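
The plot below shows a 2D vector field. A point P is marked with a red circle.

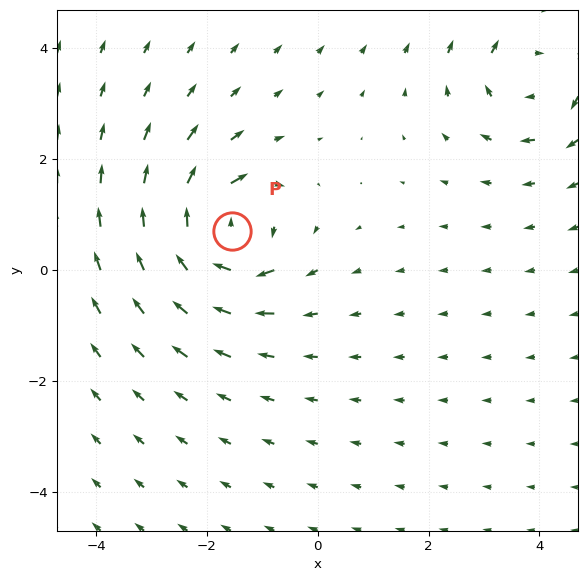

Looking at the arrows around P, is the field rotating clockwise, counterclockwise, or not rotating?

clockwise

Near P at (-1.5, 0.7) the arrows circulate clockwise. The curl (z-component) there is about -6; negative curl means clockwise rotation.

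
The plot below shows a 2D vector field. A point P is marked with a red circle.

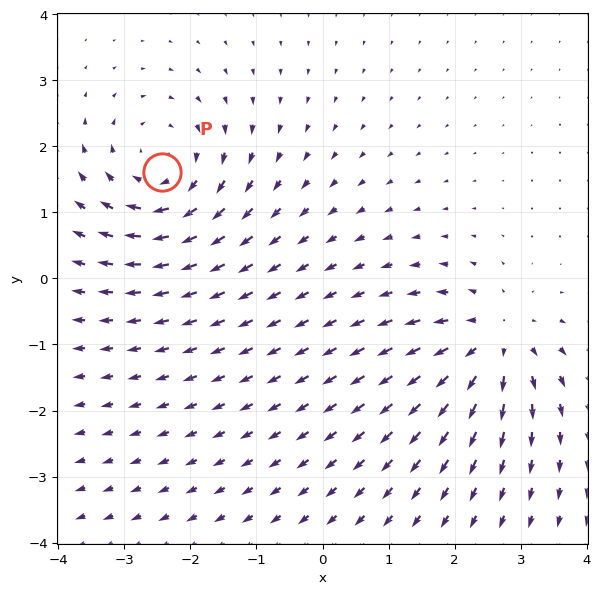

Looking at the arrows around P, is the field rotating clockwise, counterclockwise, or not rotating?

clockwise

Near P at (-2.4, 1.6) the arrows circulate clockwise. The curl (z-component) there is about -4; negative curl means clockwise rotation.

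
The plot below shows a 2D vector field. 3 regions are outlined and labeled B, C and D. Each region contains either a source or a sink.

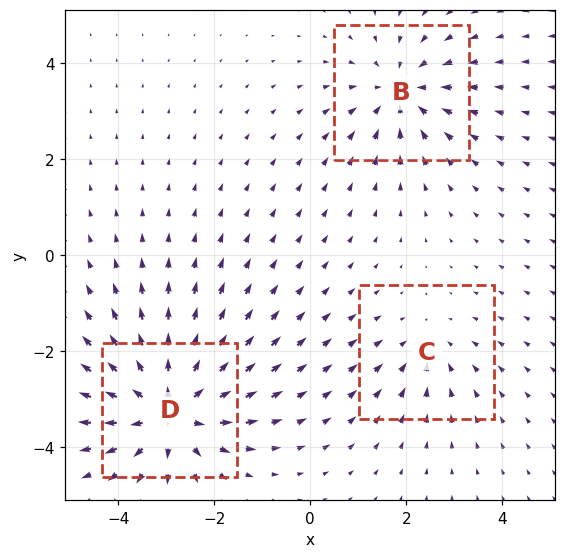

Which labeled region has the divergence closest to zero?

Divergence at each region's feature centre — B: about -3, C: about -2, D: about +4. Region C is closest to zero.

C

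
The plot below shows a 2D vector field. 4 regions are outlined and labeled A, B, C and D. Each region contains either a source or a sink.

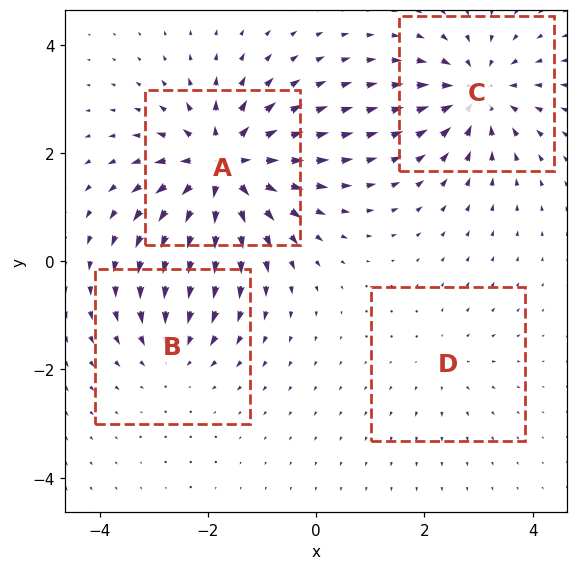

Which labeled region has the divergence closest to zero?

Divergence at each region's feature centre — A: about +8, B: about -4, C: about -6, D: about +2. Region D is closest to zero.

D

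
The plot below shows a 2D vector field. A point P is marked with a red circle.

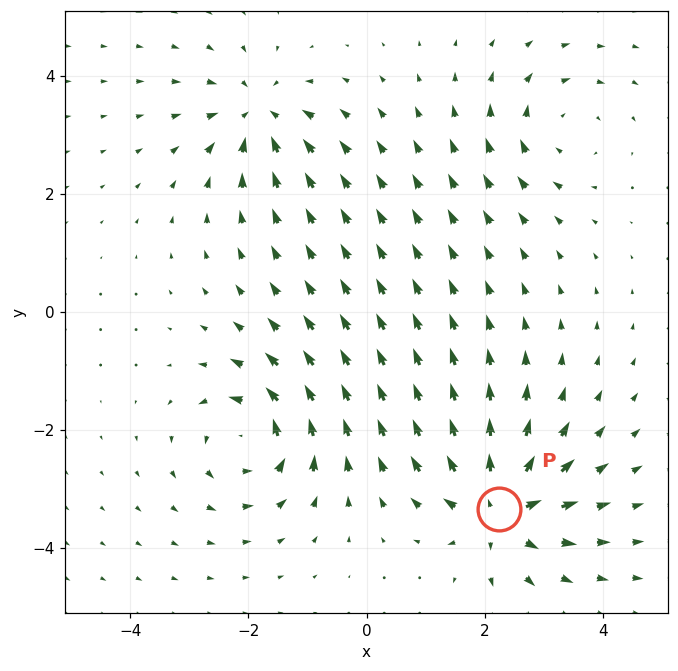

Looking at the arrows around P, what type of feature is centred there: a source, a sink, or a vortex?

source

At P (2.2, -3.3) the arrows spread outward. Divergence about +6, curl ≈0 — positive divergence with near-zero curl is a source.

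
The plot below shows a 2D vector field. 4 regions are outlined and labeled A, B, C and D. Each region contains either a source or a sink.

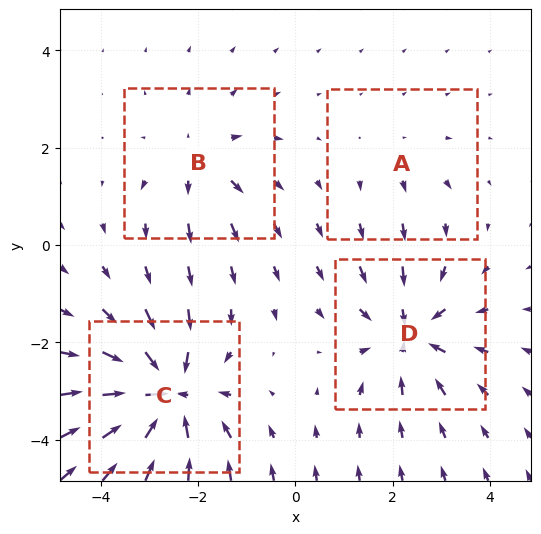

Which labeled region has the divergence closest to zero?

A

Divergence at each region's feature centre — A: about +2, B: about +4, C: about -8, D: about -6. Region A is closest to zero.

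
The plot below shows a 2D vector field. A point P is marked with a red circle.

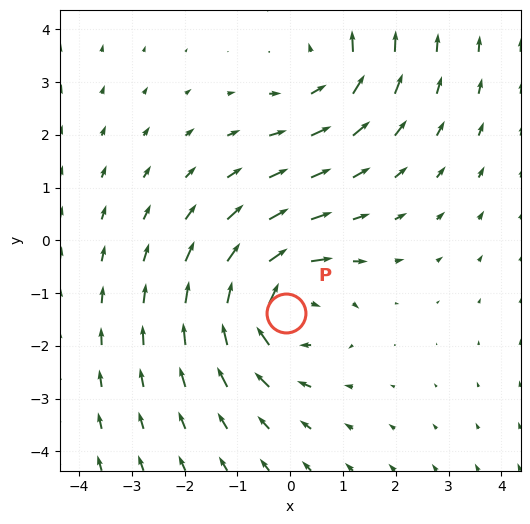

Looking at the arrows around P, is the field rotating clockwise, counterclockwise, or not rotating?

clockwise

Near P at (-0.1, -1.4) the arrows circulate clockwise. The curl (z-component) there is about -5; negative curl means clockwise rotation.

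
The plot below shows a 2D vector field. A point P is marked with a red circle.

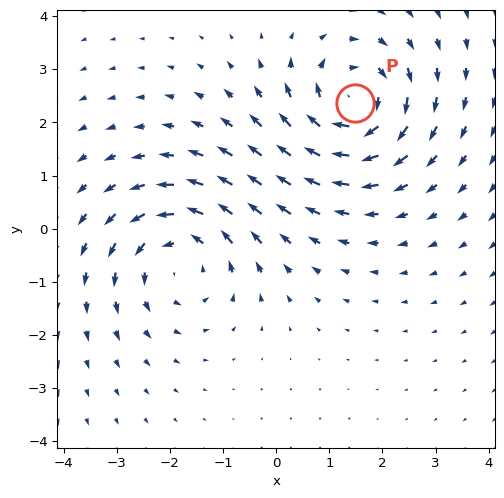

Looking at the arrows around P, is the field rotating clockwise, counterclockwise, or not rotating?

clockwise

Near P at (1.5, 2.4) the arrows circulate clockwise. The curl (z-component) there is about -5; negative curl means clockwise rotation.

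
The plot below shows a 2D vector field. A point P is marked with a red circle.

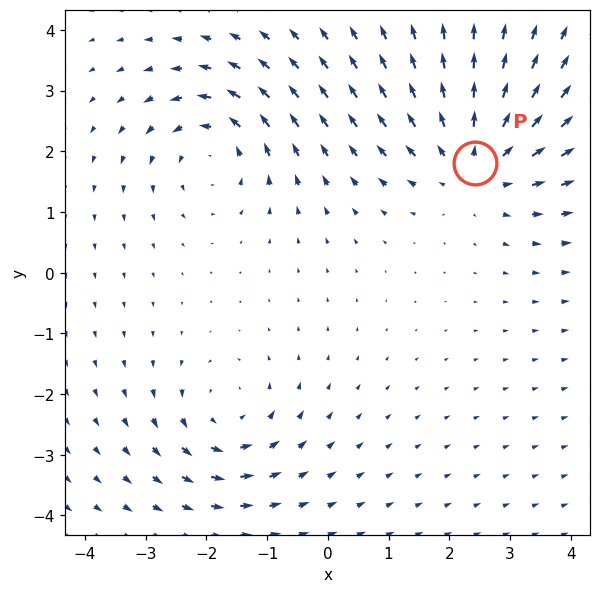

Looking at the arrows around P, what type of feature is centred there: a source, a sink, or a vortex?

At P (2.4, 1.8) the arrows spread outward. Divergence about +4, curl ≈0 — positive divergence with near-zero curl is a source.

source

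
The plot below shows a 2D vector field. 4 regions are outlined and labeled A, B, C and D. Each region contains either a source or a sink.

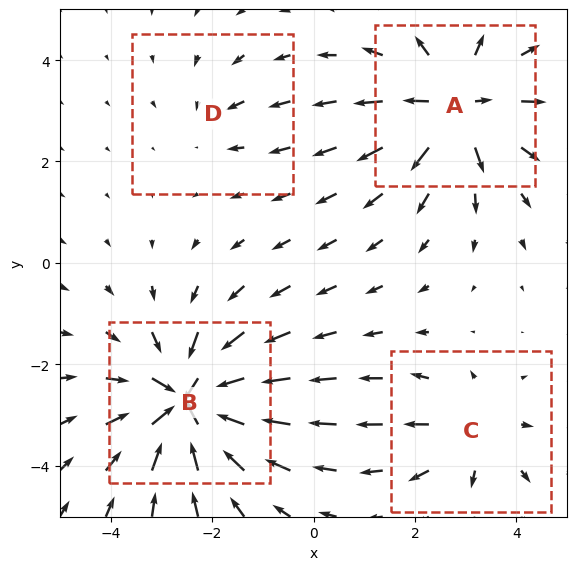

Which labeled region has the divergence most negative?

B

Divergence at each region's feature centre — A: about +5, B: about -7, C: about +3, D: about -2. Region B is most negative.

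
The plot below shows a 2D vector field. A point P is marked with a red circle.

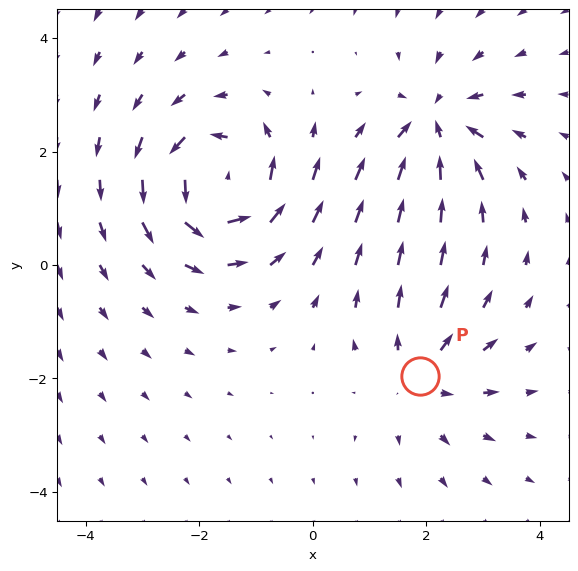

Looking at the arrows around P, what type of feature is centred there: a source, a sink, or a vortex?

At P (1.9, -2.0) the arrows spread outward. Divergence about +3, curl ≈0 — positive divergence with near-zero curl is a source.

source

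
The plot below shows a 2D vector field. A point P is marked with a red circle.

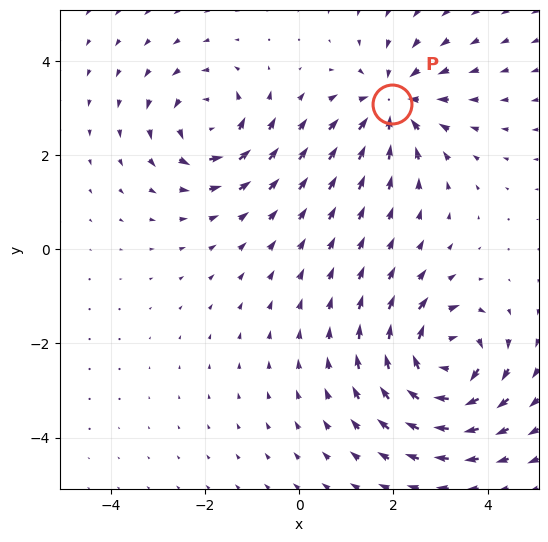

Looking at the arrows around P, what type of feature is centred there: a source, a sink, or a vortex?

sink

At P (2.0, 3.1) the arrows converge inward. Divergence about -4, curl ≈0 — negative divergence with near-zero curl is a sink.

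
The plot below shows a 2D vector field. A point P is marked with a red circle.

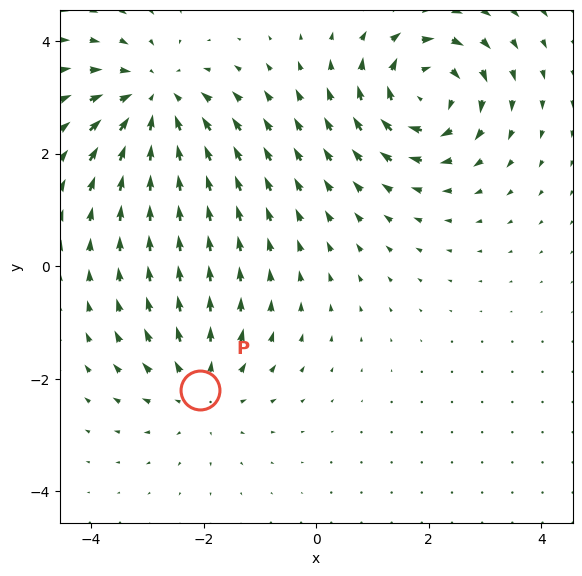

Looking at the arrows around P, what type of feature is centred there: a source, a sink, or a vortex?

At P (-2.1, -2.2) the arrows spread outward. Divergence about +3, curl ≈0 — positive divergence with near-zero curl is a source.

source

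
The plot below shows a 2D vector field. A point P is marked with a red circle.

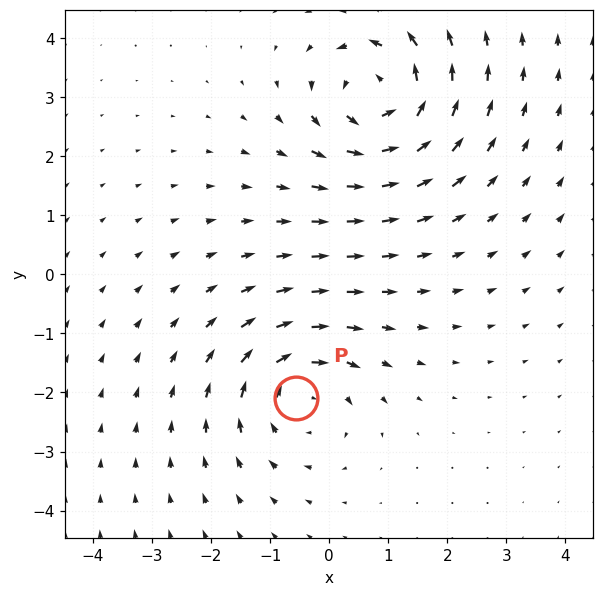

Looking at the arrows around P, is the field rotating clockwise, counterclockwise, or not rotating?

Near P at (-0.6, -2.1) the arrows circulate clockwise. The curl (z-component) there is about -3; negative curl means clockwise rotation.

clockwise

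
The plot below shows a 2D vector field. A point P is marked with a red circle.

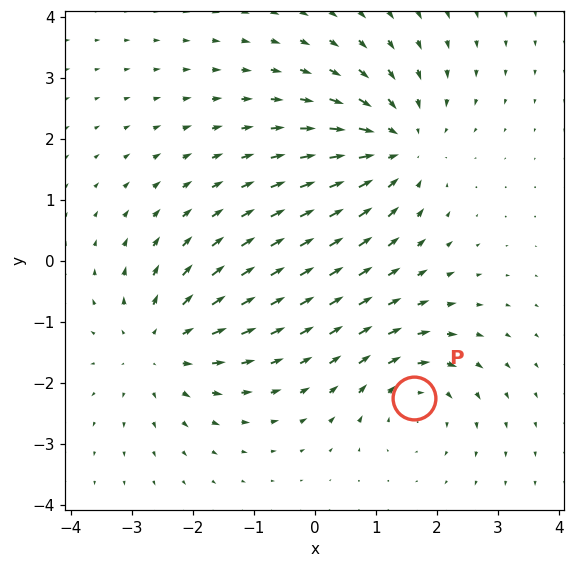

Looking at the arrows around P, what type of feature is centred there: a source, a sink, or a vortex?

At P (1.6, -2.3) the arrows circulate clockwise. Divergence ≈0, curl about -4 — near-zero divergence with nonzero curl is a vortex.

vortex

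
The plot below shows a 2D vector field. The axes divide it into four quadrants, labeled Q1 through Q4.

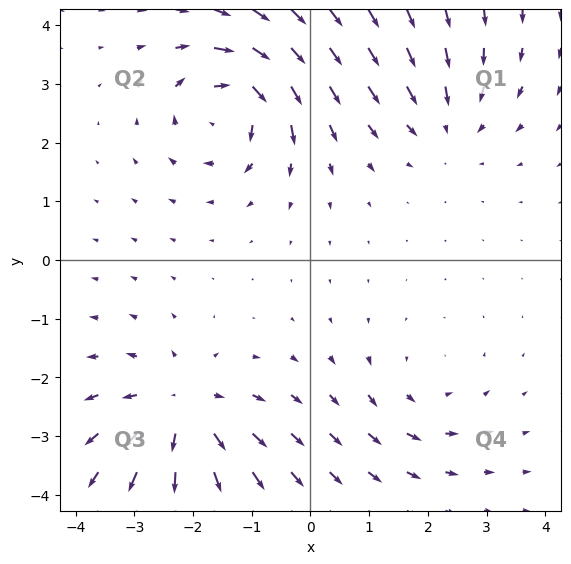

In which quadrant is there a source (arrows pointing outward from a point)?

The source sits at approximately (-2.2, -2.6), which lies in quadrant Q3. The divergence there is about +5, positive as expected for a source.

Q3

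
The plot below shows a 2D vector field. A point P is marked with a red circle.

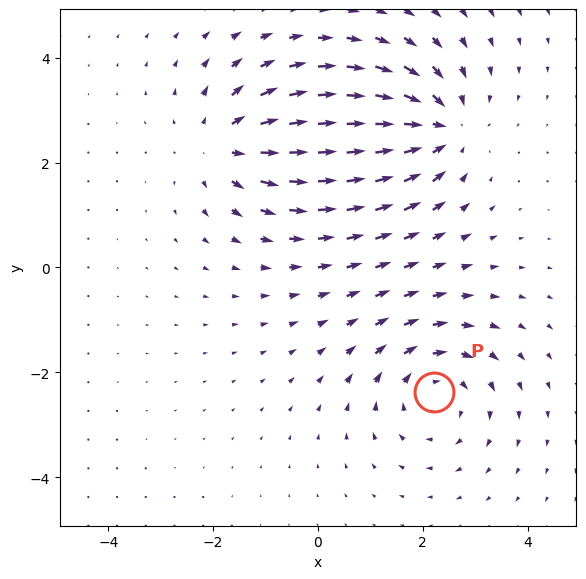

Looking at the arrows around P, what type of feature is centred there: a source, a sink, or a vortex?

At P (2.2, -2.4) the arrows circulate clockwise. Divergence ≈0, curl about -4 — near-zero divergence with nonzero curl is a vortex.

vortex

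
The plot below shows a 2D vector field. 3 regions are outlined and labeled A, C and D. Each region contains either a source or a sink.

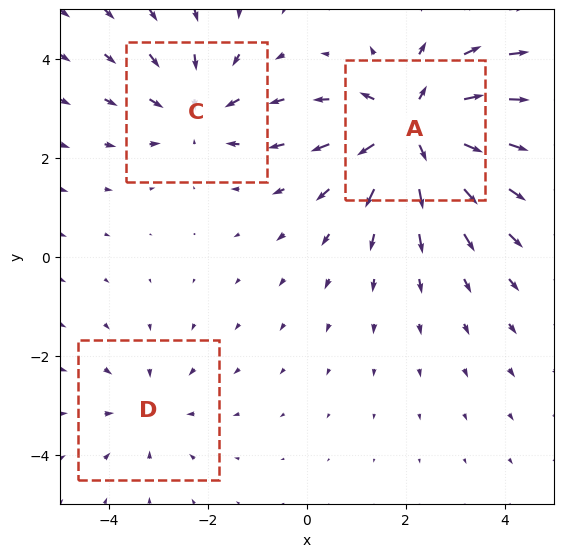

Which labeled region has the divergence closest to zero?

D

Divergence at each region's feature centre — A: about +5, C: about -3, D: about -2. Region D is closest to zero.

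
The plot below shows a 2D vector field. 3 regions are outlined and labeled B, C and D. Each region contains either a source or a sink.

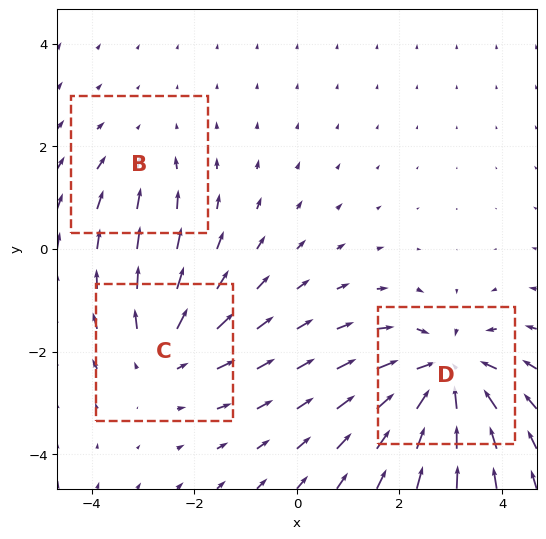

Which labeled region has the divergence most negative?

Divergence at each region's feature centre — B: about -2, C: about +3, D: about -5. Region D is most negative.

D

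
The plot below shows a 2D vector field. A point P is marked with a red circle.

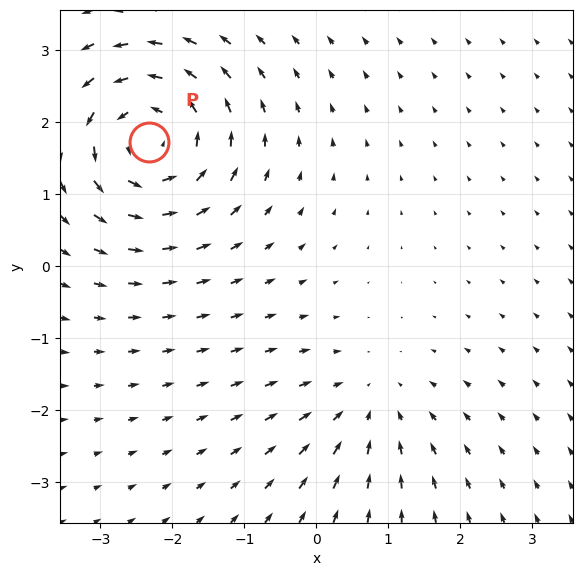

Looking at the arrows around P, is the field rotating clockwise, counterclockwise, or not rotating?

counterclockwise

Near P at (-2.3, 1.7) the arrows circulate counterclockwise. The curl (z-component) there is about +5; positive curl means counterclockwise rotation.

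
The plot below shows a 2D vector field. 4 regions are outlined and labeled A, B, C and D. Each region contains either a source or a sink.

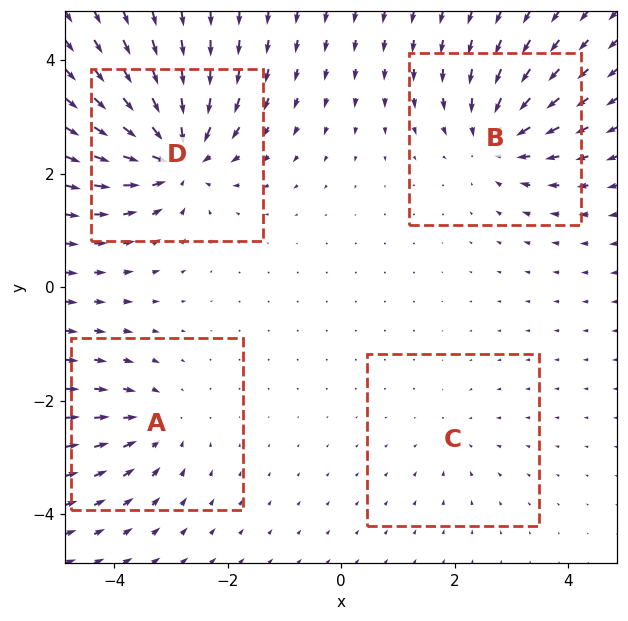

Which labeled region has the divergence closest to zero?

C

Divergence at each region's feature centre — A: about -4, B: about -5, C: about -2, D: about -8. Region C is closest to zero.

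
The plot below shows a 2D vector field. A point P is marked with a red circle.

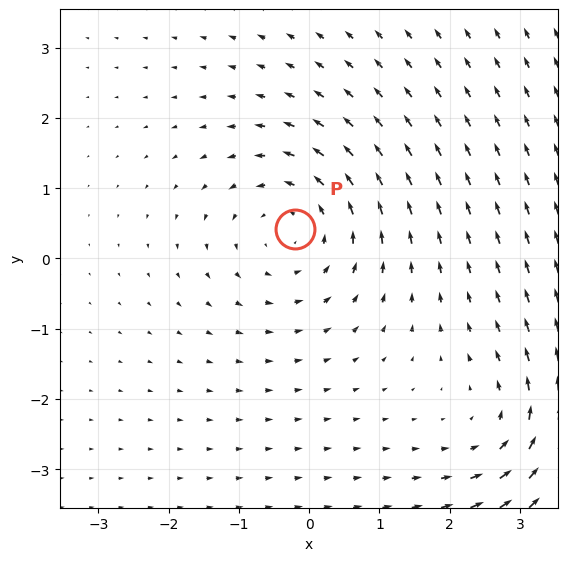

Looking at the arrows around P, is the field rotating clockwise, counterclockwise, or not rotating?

Near P at (-0.2, 0.4) the arrows circulate counterclockwise. The curl (z-component) there is about +3; positive curl means counterclockwise rotation.

counterclockwise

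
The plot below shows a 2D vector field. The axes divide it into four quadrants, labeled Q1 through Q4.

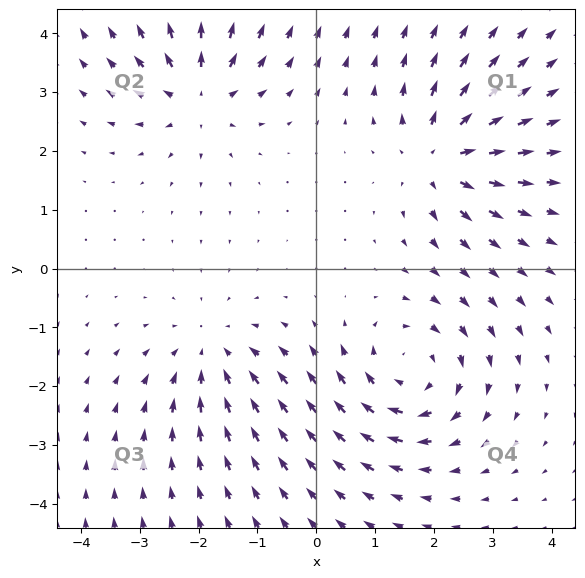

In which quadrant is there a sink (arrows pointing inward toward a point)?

The sink sits at approximately (-1.8, -1.4), which lies in quadrant Q3. The divergence there is about -3, negative as expected for a sink.

Q3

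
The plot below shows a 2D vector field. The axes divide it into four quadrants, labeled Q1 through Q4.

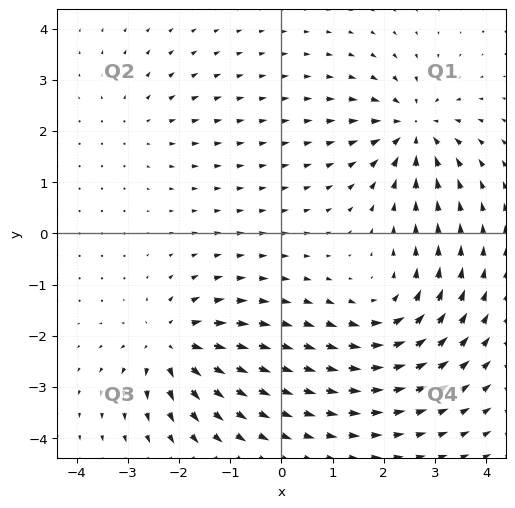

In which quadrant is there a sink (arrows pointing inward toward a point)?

The sink sits at approximately (2.6, 2.0), which lies in quadrant Q1. The divergence there is about -6, negative as expected for a sink.

Q1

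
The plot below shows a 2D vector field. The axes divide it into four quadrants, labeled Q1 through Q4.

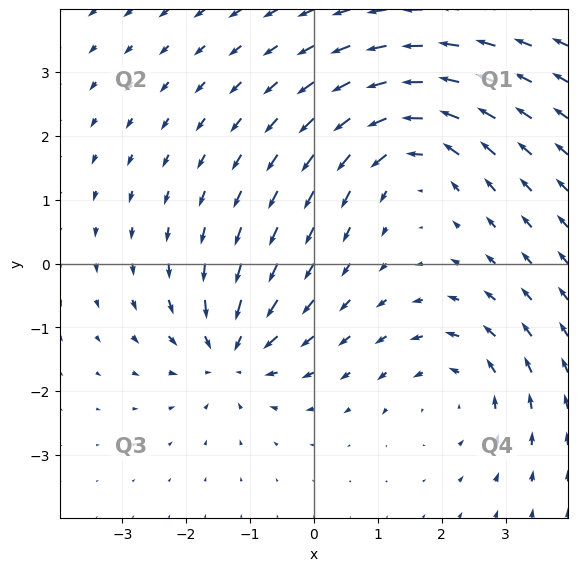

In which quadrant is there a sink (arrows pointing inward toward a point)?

The sink sits at approximately (-1.3, -1.4), which lies in quadrant Q3. The divergence there is about -5, negative as expected for a sink.

Q3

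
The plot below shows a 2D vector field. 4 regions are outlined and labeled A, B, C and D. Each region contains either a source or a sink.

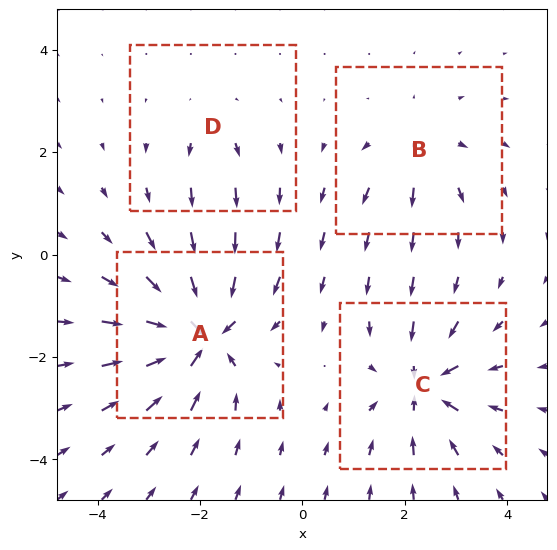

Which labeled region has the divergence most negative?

A

Divergence at each region's feature centre — A: about -8, B: about +4, C: about -6, D: about +2. Region A is most negative.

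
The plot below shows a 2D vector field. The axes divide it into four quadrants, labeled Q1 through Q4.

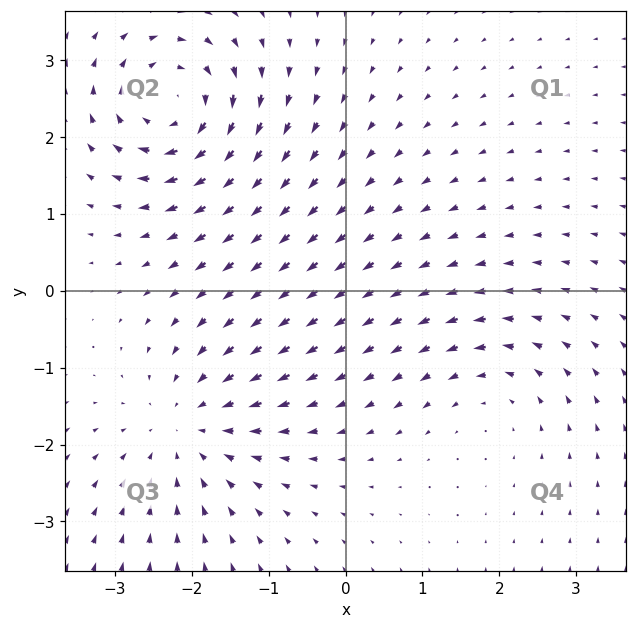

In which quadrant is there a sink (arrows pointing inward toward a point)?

The sink sits at approximately (-2.1, -1.8), which lies in quadrant Q3. The divergence there is about -3, negative as expected for a sink.

Q3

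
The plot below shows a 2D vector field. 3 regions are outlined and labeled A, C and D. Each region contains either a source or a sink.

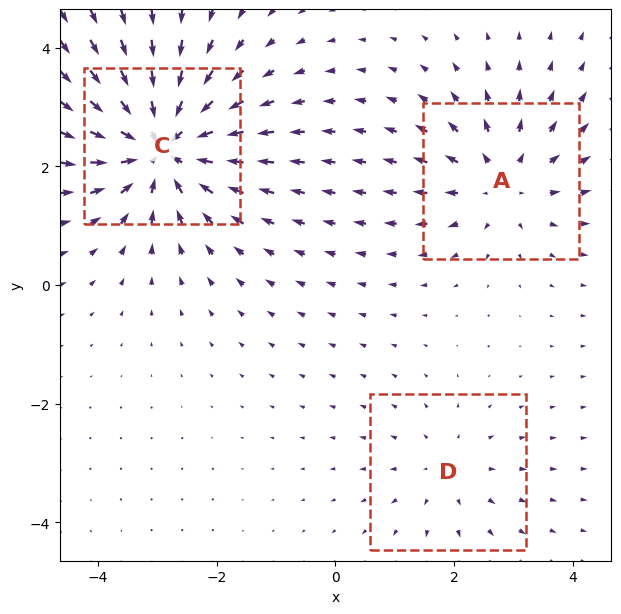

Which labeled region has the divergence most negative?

Divergence at each region's feature centre — A: about +3, C: about -5, D: about +2. Region C is most negative.

C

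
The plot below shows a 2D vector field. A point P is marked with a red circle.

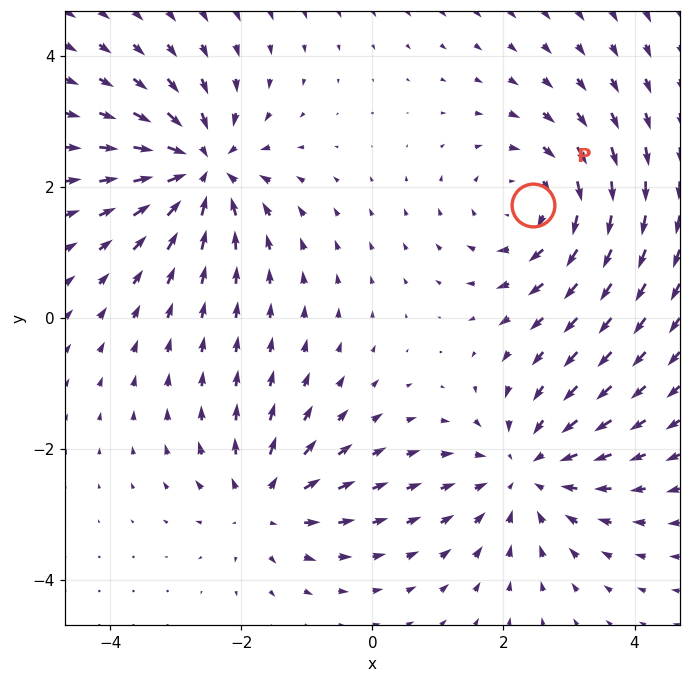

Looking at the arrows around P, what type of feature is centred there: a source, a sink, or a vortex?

vortex

At P (2.5, 1.7) the arrows circulate clockwise. Divergence ≈0, curl about -3 — near-zero divergence with nonzero curl is a vortex.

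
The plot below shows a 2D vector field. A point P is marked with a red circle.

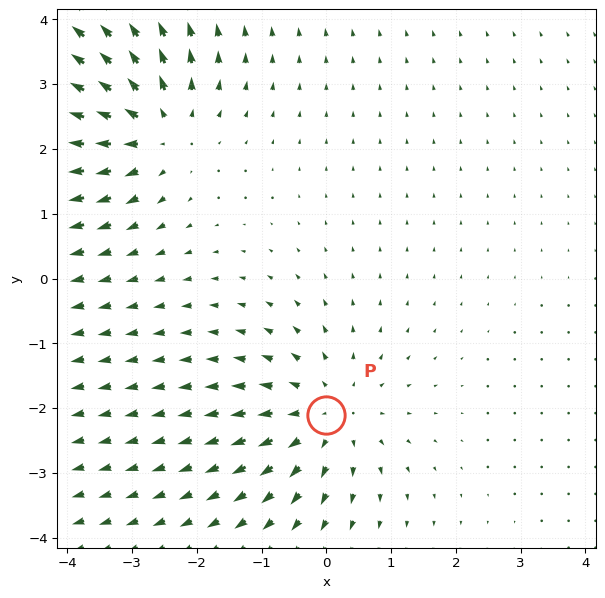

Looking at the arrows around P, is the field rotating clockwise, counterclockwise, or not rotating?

not rotating

Near P at (-0.0, -2.1) the arrows show no circulation. The curl there is ≈0.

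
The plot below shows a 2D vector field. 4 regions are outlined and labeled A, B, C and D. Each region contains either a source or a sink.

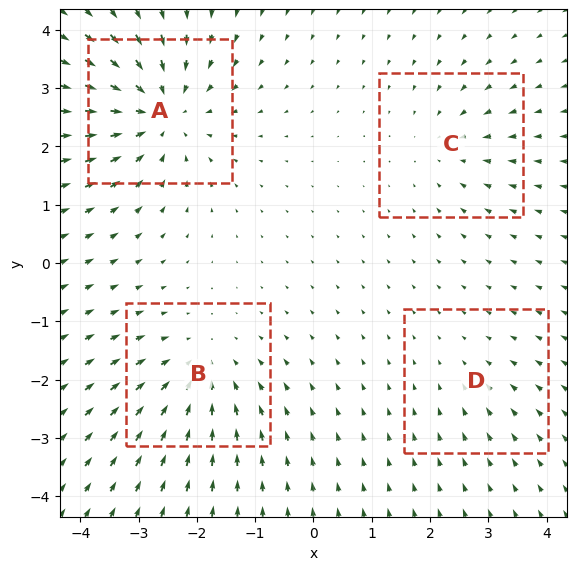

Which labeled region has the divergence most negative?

Divergence at each region's feature centre — A: about -7, B: about -5, C: about -3, D: about -2. Region A is most negative.

A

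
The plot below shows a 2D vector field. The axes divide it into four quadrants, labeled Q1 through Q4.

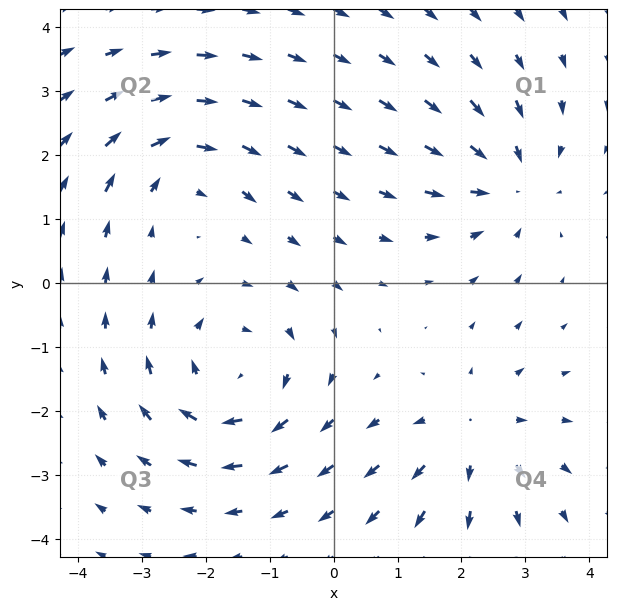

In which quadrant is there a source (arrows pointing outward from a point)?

Q4

The source sits at approximately (2.2, -2.4), which lies in quadrant Q4. The divergence there is about +3, positive as expected for a source.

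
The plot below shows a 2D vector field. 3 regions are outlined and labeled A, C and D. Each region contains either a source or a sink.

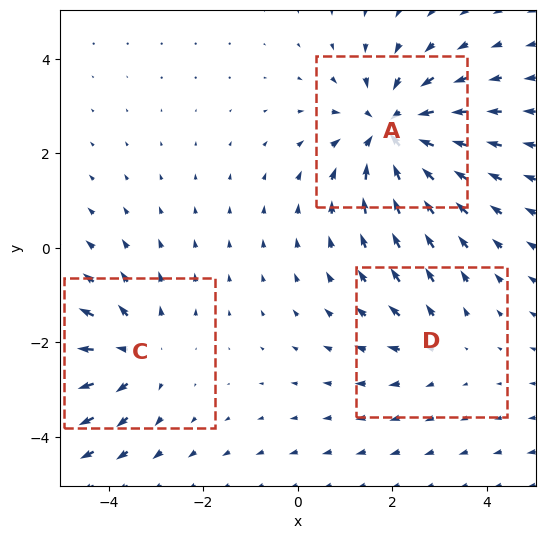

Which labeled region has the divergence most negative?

A

Divergence at each region's feature centre — A: about -5, C: about +3, D: about +2. Region A is most negative.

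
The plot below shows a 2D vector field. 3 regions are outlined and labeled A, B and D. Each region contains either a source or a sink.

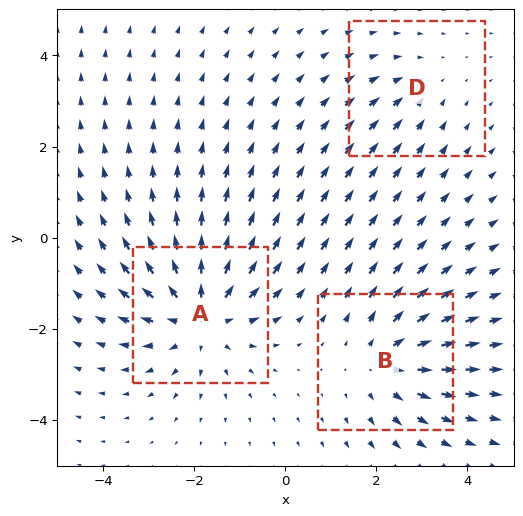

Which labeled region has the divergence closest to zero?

D

Divergence at each region's feature centre — A: about +4, B: about +3, D: about -2. Region D is closest to zero.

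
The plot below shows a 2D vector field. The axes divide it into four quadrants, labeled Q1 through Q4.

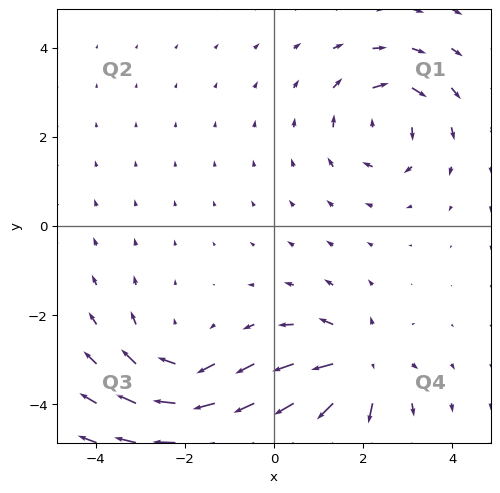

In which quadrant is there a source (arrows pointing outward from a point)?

The source sits at approximately (1.9, -3.1), which lies in quadrant Q4. The divergence there is about +7, positive as expected for a source.

Q4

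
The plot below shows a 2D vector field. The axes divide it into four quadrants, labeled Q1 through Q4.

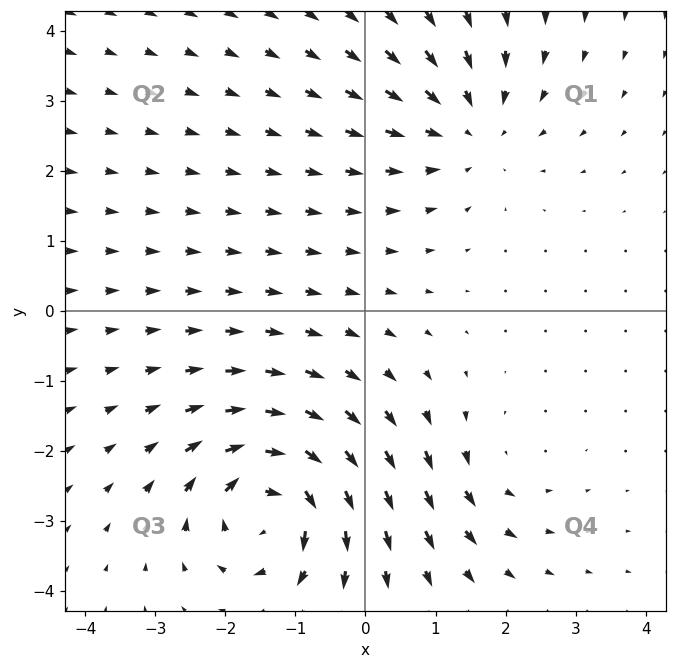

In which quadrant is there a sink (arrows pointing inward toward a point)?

Q1

The sink sits at approximately (1.5, 2.6), which lies in quadrant Q1. The divergence there is about -3, negative as expected for a sink.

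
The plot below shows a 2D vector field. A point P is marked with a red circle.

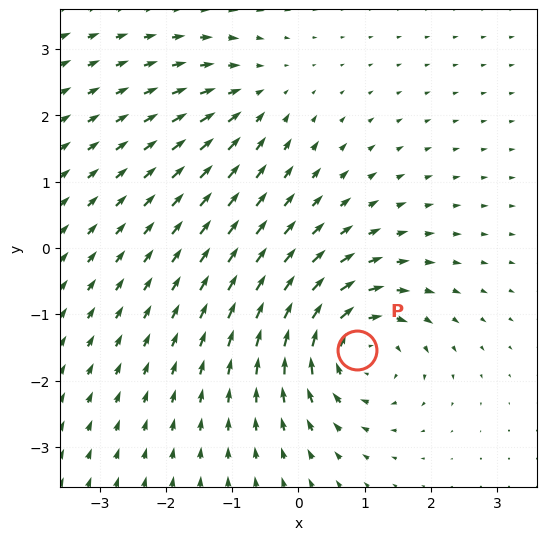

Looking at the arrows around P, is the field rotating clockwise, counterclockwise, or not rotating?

Near P at (0.9, -1.5) the arrows circulate clockwise. The curl (z-component) there is about -6; negative curl means clockwise rotation.

clockwise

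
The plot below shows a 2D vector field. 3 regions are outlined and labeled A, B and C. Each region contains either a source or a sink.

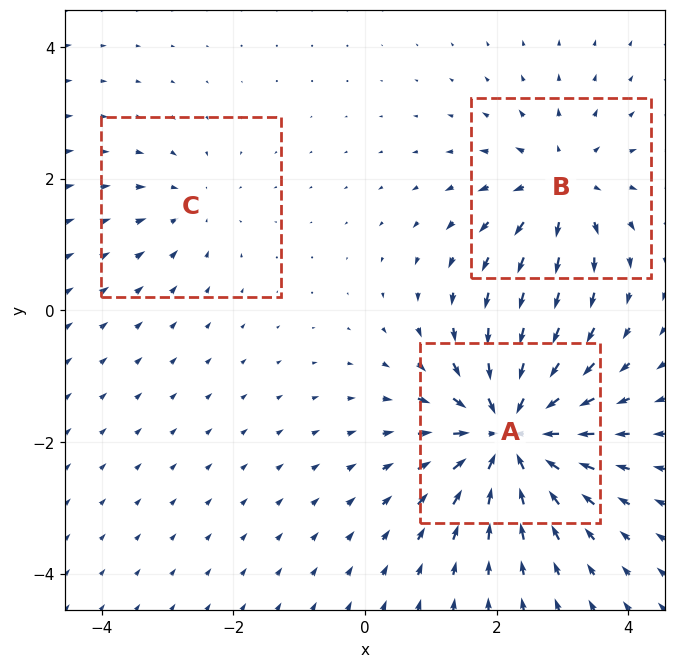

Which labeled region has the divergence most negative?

Divergence at each region's feature centre — A: about -6, B: about +4, C: about -2. Region A is most negative.

A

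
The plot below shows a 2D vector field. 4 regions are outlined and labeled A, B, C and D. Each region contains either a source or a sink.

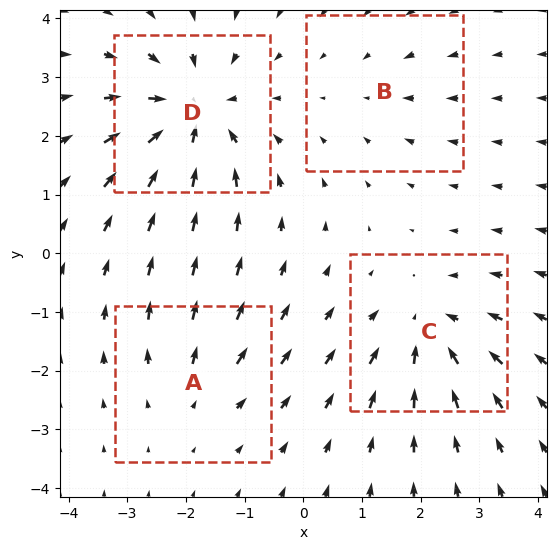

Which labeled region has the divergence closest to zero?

Divergence at each region's feature centre — A: about +3, B: about -2, C: about -5, D: about -7. Region B is closest to zero.

B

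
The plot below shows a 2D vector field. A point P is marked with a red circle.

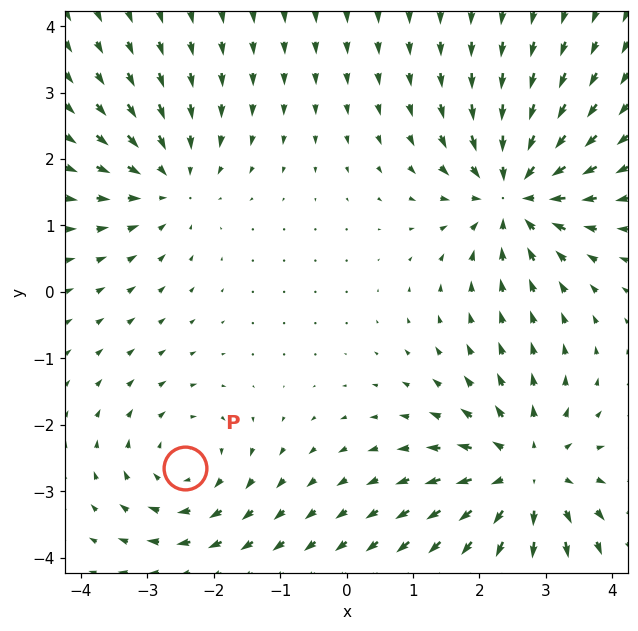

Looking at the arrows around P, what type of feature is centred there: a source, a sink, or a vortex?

At P (-2.4, -2.6) the arrows circulate clockwise. Divergence ≈0, curl about -3 — near-zero divergence with nonzero curl is a vortex.

vortex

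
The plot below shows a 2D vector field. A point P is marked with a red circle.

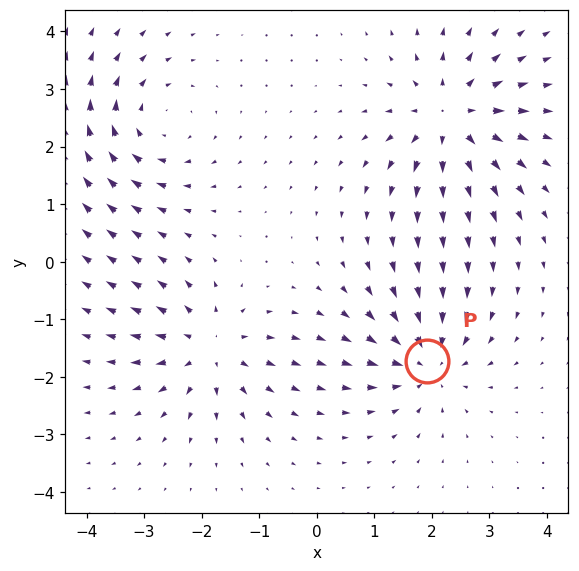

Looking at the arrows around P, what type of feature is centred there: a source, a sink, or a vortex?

sink

At P (1.9, -1.7) the arrows converge inward. Divergence about -4, curl ≈0 — negative divergence with near-zero curl is a sink.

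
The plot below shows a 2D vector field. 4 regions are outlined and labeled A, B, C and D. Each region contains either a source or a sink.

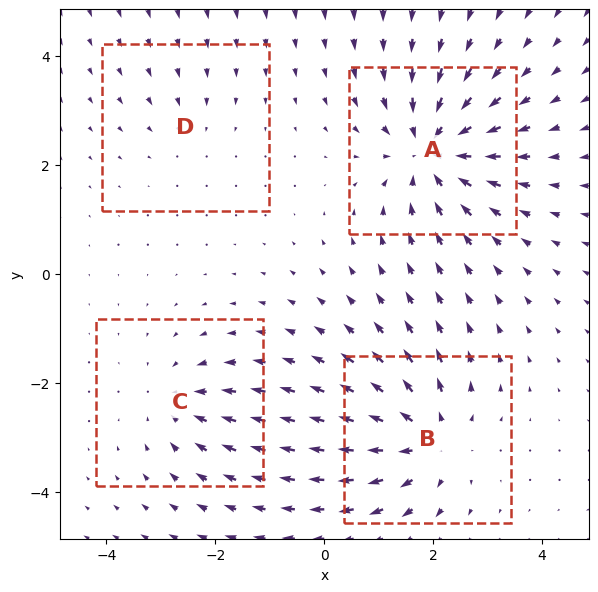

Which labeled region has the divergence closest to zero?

Divergence at each region's feature centre — A: about -7, B: about +5, C: about -4, D: about -2. Region D is closest to zero.

D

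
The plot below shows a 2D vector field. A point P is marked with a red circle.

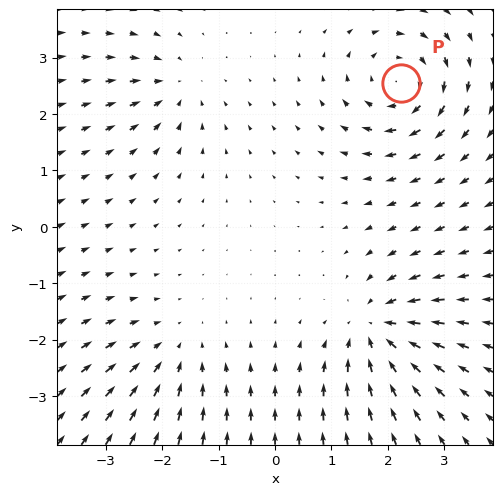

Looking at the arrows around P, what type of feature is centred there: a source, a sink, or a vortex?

vortex

At P (2.2, 2.6) the arrows circulate clockwise. Divergence ≈0, curl about -5 — near-zero divergence with nonzero curl is a vortex.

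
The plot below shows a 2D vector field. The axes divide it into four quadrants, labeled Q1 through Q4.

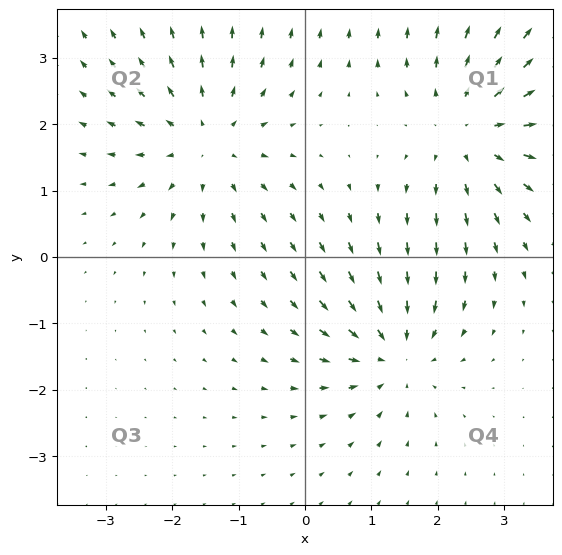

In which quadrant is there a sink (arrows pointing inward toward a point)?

Q4

The sink sits at approximately (1.3, -1.4), which lies in quadrant Q4. The divergence there is about -4, negative as expected for a sink.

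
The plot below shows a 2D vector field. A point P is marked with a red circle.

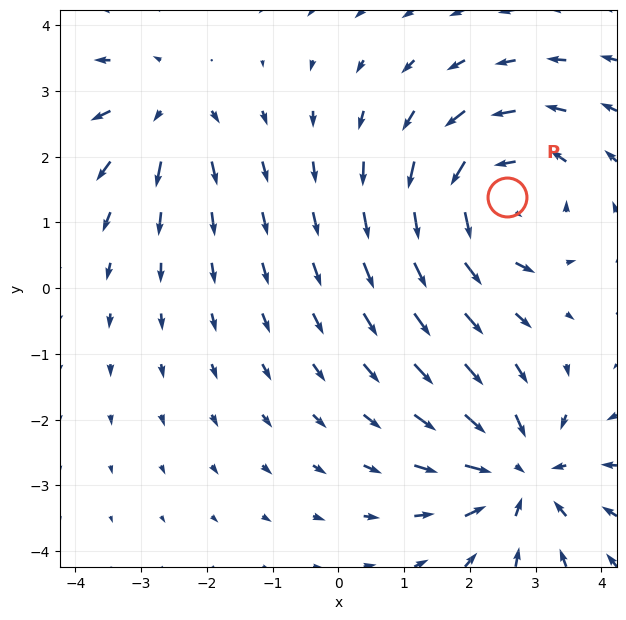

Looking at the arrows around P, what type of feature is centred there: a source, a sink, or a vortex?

At P (2.6, 1.4) the arrows circulate counterclockwise. Divergence ≈0, curl about +5 — near-zero divergence with nonzero curl is a vortex.

vortex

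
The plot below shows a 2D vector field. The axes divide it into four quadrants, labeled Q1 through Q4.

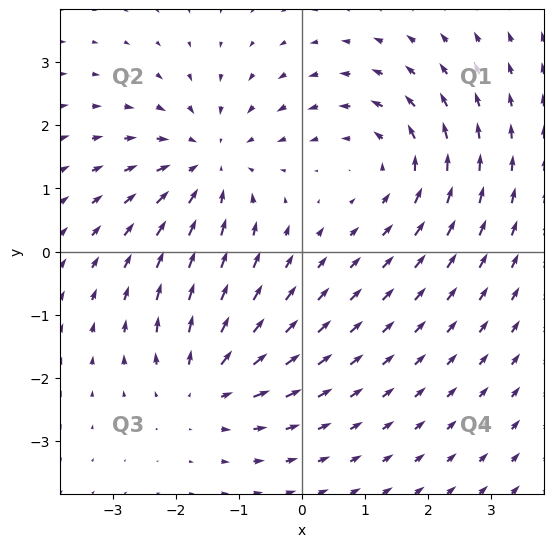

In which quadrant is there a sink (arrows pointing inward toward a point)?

Q2

The sink sits at approximately (-1.5, 1.4), which lies in quadrant Q2. The divergence there is about -4, negative as expected for a sink.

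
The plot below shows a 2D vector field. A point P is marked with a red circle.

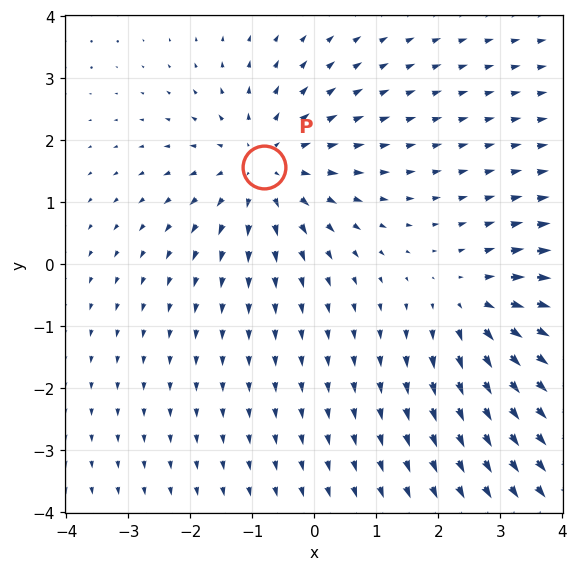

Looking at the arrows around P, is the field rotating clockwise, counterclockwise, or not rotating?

Near P at (-0.8, 1.6) the arrows show no circulation. The curl there is ≈0.

not rotating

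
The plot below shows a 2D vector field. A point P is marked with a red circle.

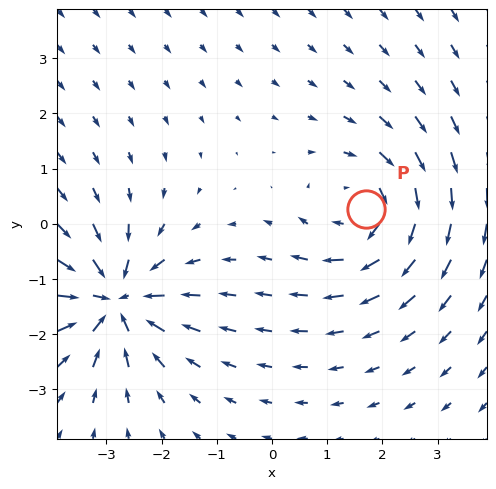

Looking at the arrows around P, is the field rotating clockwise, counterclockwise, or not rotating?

clockwise

Near P at (1.7, 0.3) the arrows circulate clockwise. The curl (z-component) there is about -3; negative curl means clockwise rotation.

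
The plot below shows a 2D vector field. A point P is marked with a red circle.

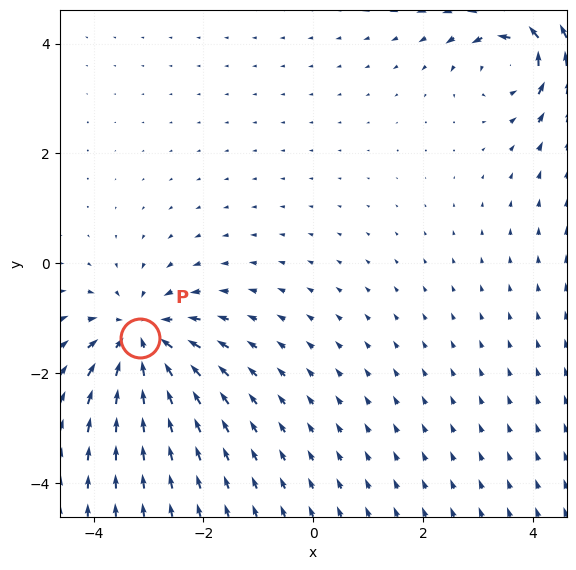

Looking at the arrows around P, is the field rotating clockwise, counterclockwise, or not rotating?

Near P at (-3.2, -1.4) the arrows show no circulation. The curl there is ≈0.

not rotating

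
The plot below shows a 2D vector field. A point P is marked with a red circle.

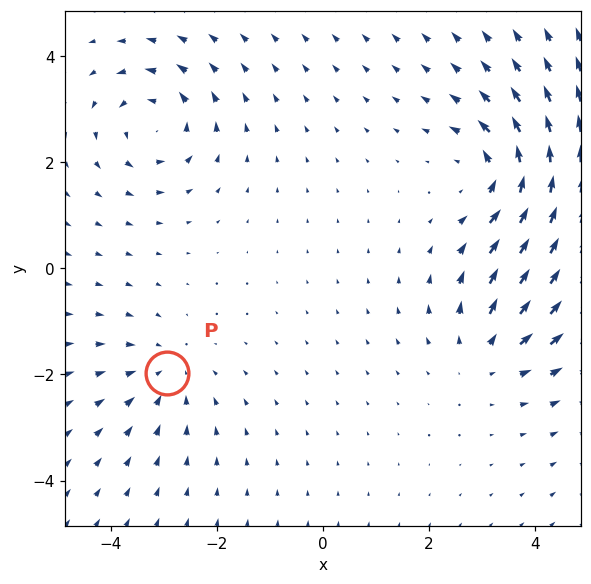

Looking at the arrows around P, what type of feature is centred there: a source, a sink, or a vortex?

At P (-2.9, -2.0) the arrows converge inward. Divergence about -2, curl ≈0 — negative divergence with near-zero curl is a sink.

sink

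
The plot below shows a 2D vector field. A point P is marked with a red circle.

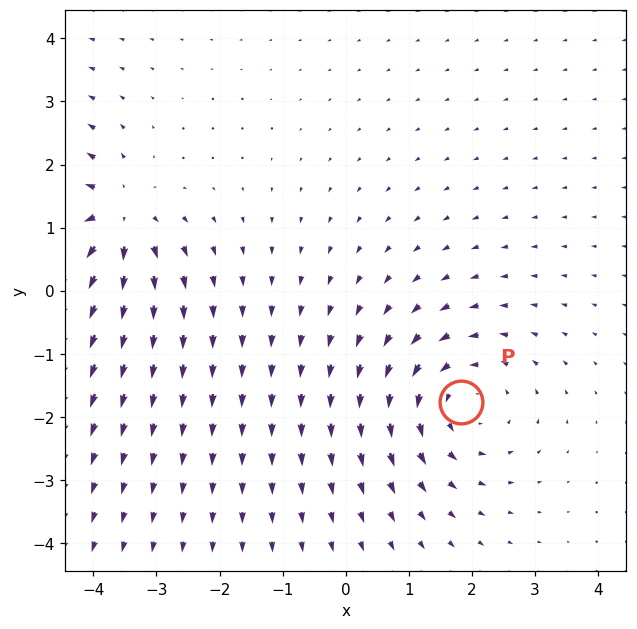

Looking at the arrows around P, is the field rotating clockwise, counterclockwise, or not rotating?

counterclockwise

Near P at (1.8, -1.8) the arrows circulate counterclockwise. The curl (z-component) there is about +3; positive curl means counterclockwise rotation.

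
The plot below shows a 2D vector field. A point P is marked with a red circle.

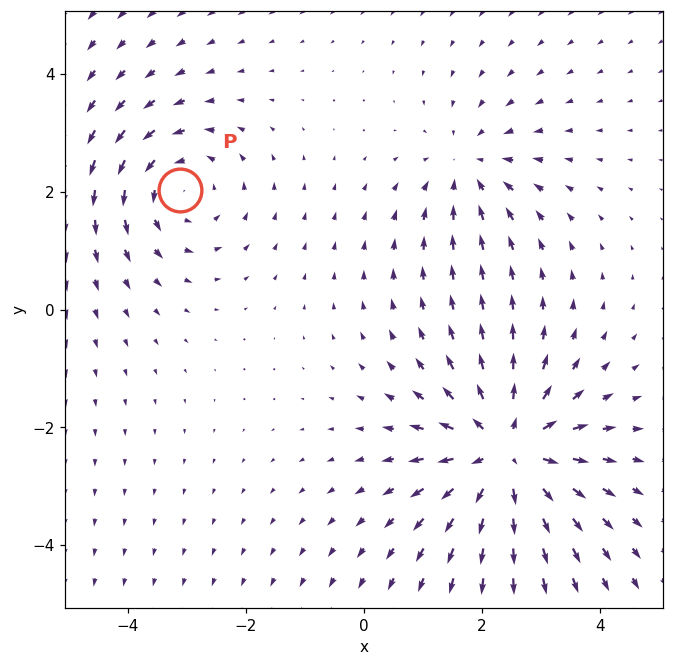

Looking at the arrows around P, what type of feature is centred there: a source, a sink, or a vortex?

vortex

At P (-3.1, 2.0) the arrows circulate counterclockwise. Divergence ≈0, curl about +3 — near-zero divergence with nonzero curl is a vortex.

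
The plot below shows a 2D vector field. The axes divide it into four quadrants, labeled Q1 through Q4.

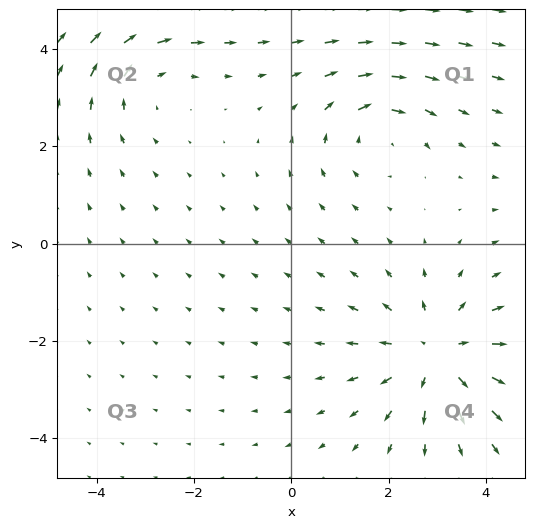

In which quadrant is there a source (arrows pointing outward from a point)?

Q4

The source sits at approximately (3.0, -2.3), which lies in quadrant Q4. The divergence there is about +4, positive as expected for a source.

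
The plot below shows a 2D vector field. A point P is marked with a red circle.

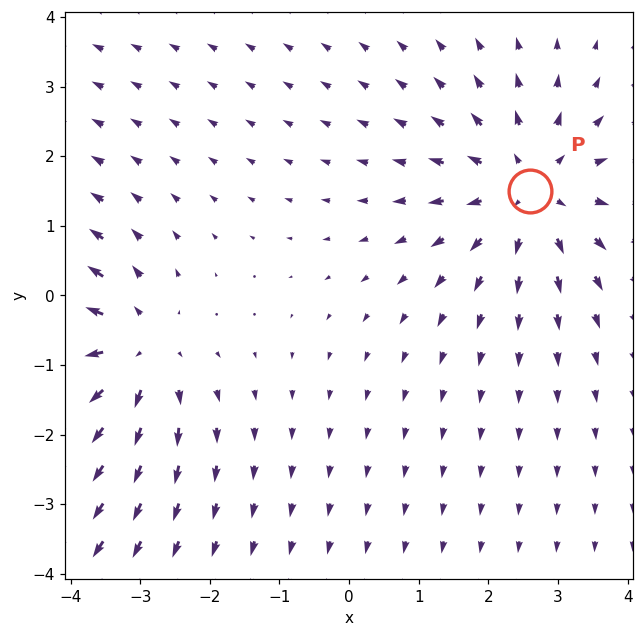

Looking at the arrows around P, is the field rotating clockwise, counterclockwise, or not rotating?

Near P at (2.6, 1.5) the arrows show no circulation. The curl there is ≈0.

not rotating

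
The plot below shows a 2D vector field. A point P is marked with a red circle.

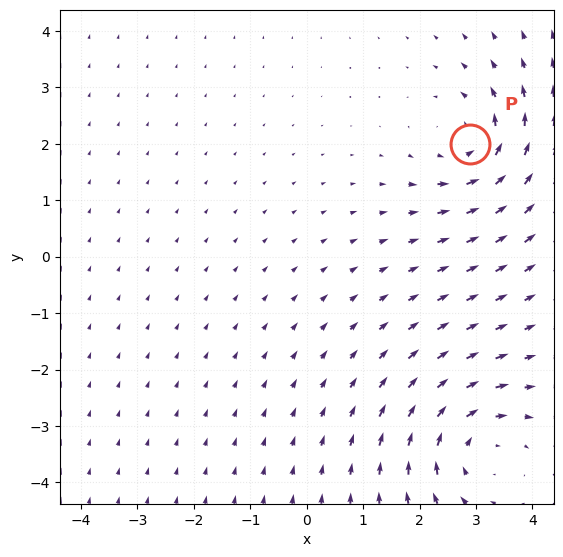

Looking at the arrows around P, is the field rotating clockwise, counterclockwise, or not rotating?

counterclockwise

Near P at (2.9, 2.0) the arrows circulate counterclockwise. The curl (z-component) there is about +4; positive curl means counterclockwise rotation.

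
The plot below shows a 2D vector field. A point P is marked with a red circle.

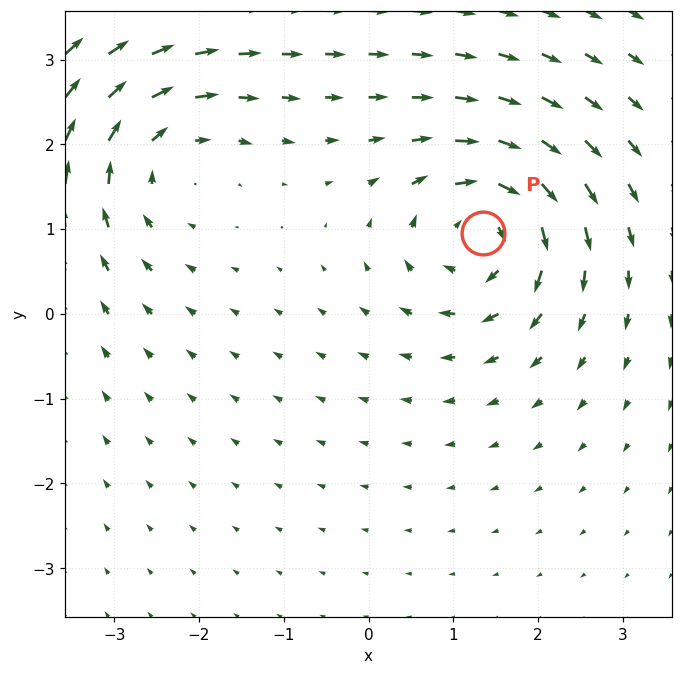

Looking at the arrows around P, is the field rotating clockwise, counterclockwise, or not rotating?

clockwise

Near P at (1.4, 1.0) the arrows circulate clockwise. The curl (z-component) there is about -6; negative curl means clockwise rotation.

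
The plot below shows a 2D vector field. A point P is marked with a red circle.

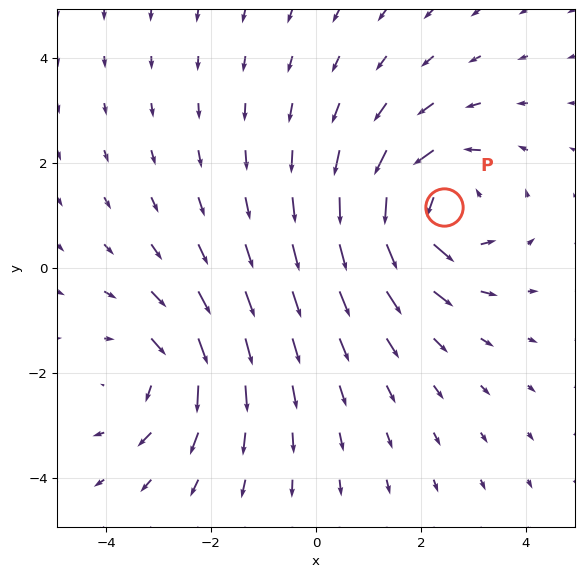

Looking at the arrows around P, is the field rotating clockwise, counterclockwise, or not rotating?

counterclockwise

Near P at (2.4, 1.2) the arrows circulate counterclockwise. The curl (z-component) there is about +4; positive curl means counterclockwise rotation.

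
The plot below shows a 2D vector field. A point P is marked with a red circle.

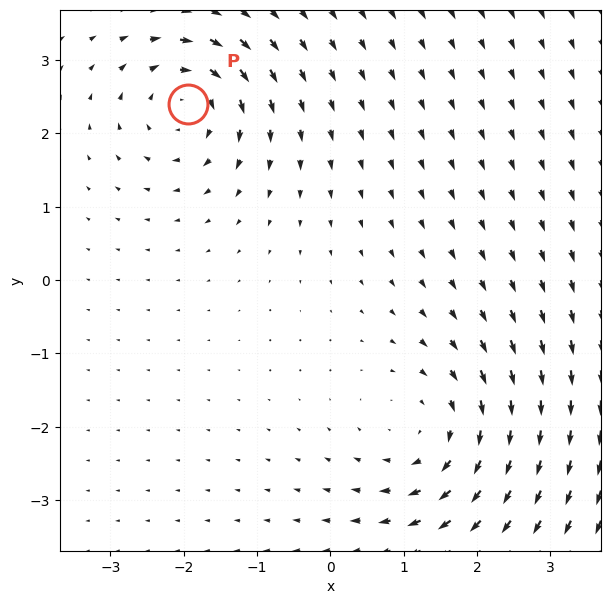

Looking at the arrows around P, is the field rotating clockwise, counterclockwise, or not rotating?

clockwise

Near P at (-1.9, 2.4) the arrows circulate clockwise. The curl (z-component) there is about -5; negative curl means clockwise rotation.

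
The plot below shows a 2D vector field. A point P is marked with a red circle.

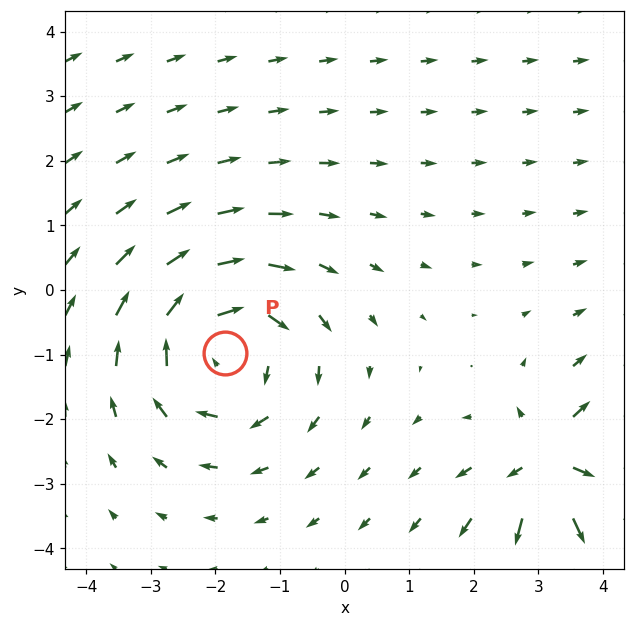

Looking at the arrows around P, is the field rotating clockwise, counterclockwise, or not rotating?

clockwise

Near P at (-1.9, -1.0) the arrows circulate clockwise. The curl (z-component) there is about -3; negative curl means clockwise rotation.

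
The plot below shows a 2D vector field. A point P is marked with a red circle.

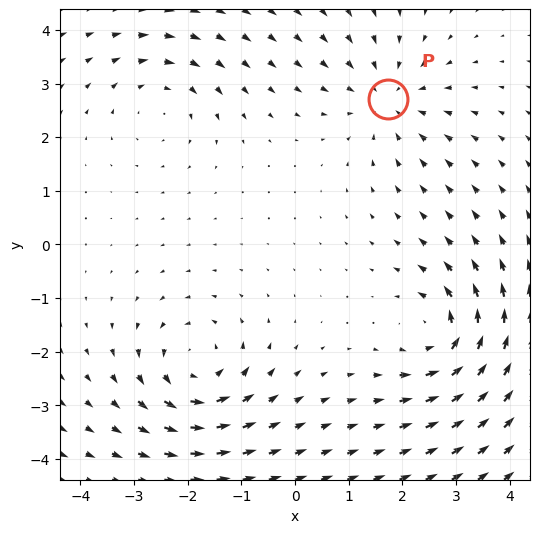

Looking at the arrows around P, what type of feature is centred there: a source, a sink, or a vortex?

At P (1.7, 2.7) the arrows converge inward. Divergence about -3, curl ≈0 — negative divergence with near-zero curl is a sink.

sink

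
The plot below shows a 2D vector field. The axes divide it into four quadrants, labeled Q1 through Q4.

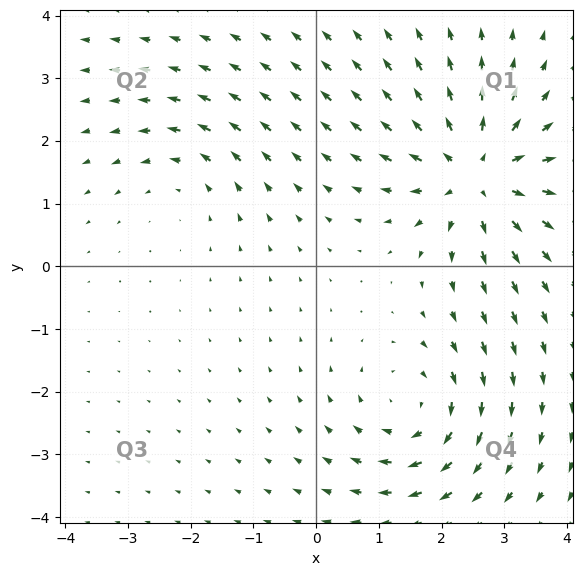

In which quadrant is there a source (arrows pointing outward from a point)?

The source sits at approximately (2.5, 1.5), which lies in quadrant Q1. The divergence there is about +5, positive as expected for a source.

Q1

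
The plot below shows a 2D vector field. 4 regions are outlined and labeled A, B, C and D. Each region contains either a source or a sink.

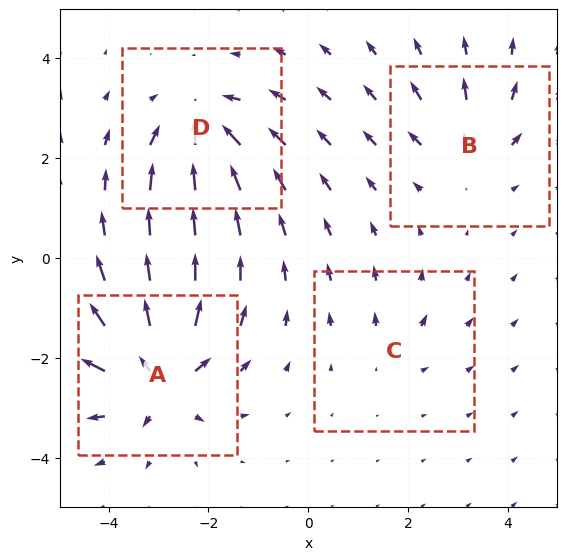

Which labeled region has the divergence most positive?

Divergence at each region's feature centre — A: about +8, B: about +4, C: about +2, D: about -6. Region A is most positive.

A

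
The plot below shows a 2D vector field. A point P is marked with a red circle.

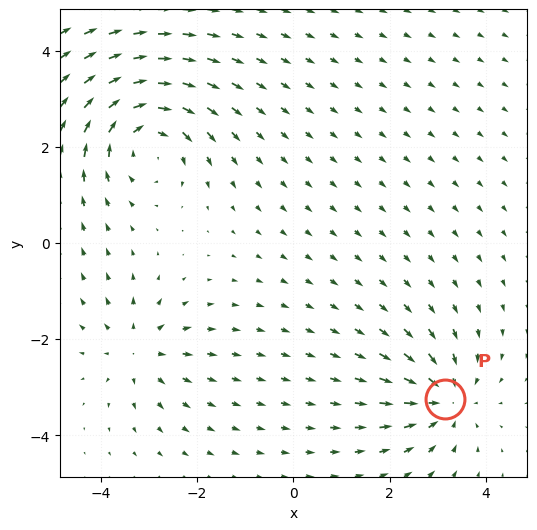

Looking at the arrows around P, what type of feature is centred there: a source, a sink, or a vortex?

At P (3.1, -3.2) the arrows converge inward. Divergence about -4, curl ≈0 — negative divergence with near-zero curl is a sink.

sink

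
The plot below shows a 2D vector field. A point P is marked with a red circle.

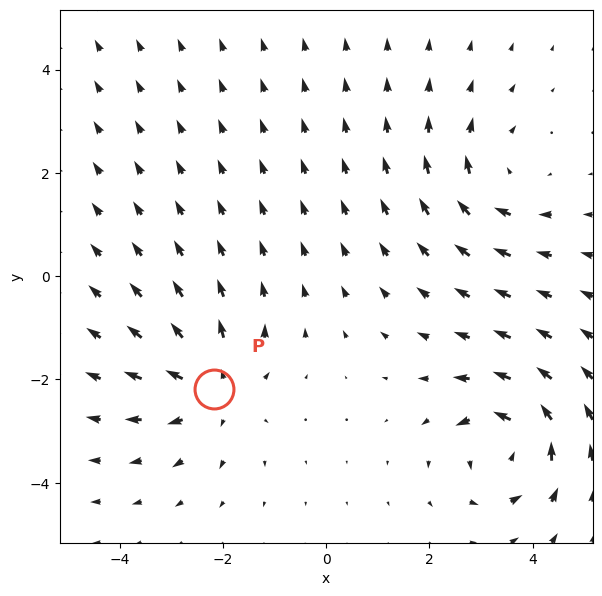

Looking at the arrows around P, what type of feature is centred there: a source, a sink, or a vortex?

source

At P (-2.2, -2.2) the arrows spread outward. Divergence about +4, curl ≈0 — positive divergence with near-zero curl is a source.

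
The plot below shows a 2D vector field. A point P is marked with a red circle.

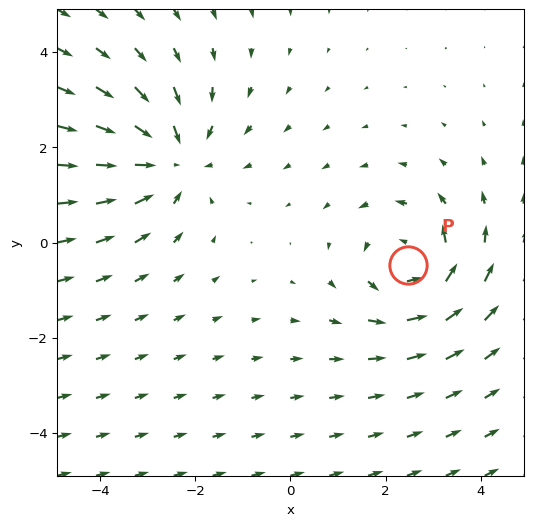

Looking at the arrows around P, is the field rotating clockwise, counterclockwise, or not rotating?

Near P at (2.5, -0.5) the arrows circulate counterclockwise. The curl (z-component) there is about +3; positive curl means counterclockwise rotation.

counterclockwise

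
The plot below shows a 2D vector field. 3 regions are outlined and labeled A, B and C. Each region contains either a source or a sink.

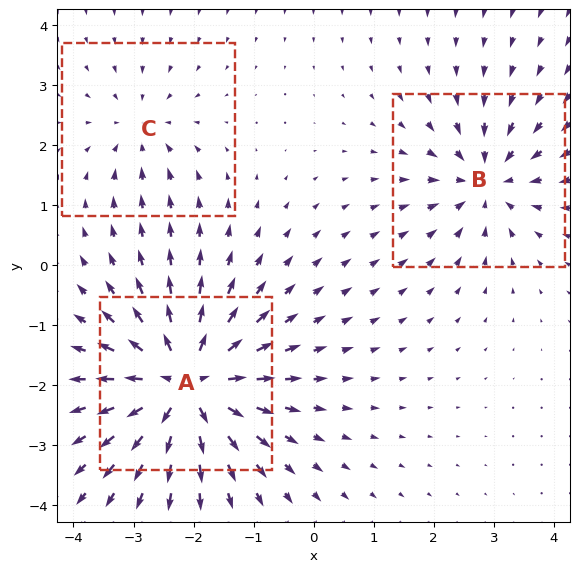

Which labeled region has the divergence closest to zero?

C

Divergence at each region's feature centre — A: about +6, B: about -4, C: about -3. Region C is closest to zero.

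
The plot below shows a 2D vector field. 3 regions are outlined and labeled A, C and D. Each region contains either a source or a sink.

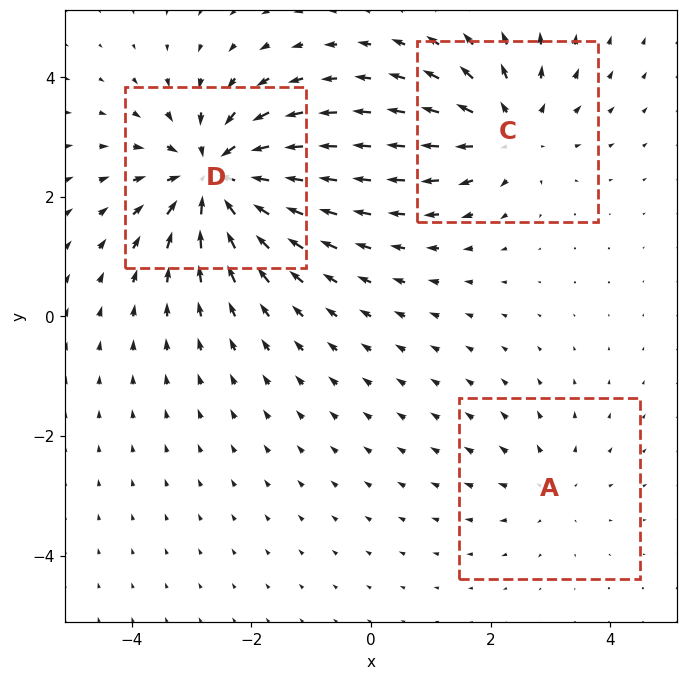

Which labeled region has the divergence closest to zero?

A

Divergence at each region's feature centre — A: about +2, C: about +4, D: about -5. Region A is closest to zero.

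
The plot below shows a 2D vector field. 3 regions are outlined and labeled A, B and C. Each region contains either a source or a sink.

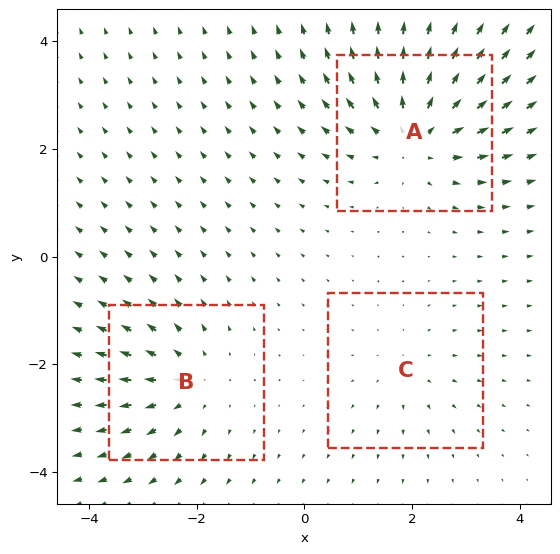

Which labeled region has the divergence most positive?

A

Divergence at each region's feature centre — A: about +4, B: about +3, C: about +2. Region A is most positive.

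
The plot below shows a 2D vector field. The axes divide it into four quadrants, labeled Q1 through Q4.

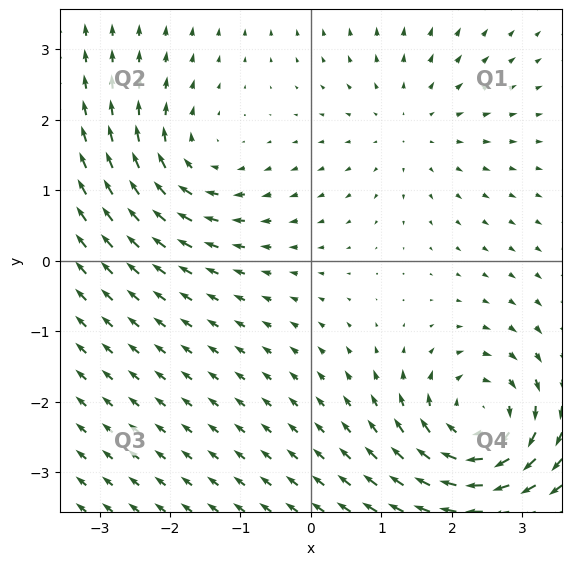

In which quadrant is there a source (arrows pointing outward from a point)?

The source sits at approximately (1.4, 1.9), which lies in quadrant Q1. The divergence there is about +2, positive as expected for a source.

Q1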